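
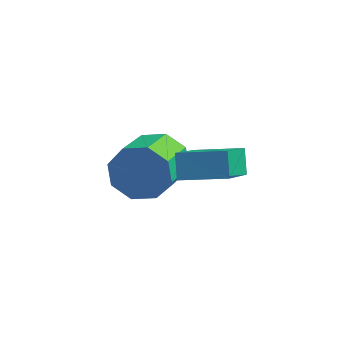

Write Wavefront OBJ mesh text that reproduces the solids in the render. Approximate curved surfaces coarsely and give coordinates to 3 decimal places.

v -1.048 3.333 -1.606
v -0.749 1.538 -0.424
v 0.344 3.75 -1.325
v 0.643 1.954 -0.143
v -0.763 2.886 -2.357
v -0.464 1.09 -1.175
v 0.629 3.302 -2.076
v 0.928 1.507 -0.894
v -2.906 4.633 -3.525
v -2.265 4.463 -4.287
v -1.972 2.738 -3.656
v -2.614 2.907 -2.895
v -1.913 4.751 -3.661
v -1.62 3.026 -3.031
v -2.143 4.97 -2.957
v -1.85 3.244 -2.326
v -2.82 4.991 -2.585
v -2.527 3.265 -1.955
v -3.548 4.802 -2.764
v -3.255 3.077 -2.133
v -3.9 4.514 -3.389
v -3.607 2.789 -2.759
v -3.67 4.296 -4.094
v -3.377 2.57 -3.463
v -2.993 4.275 -4.465
v -2.7 2.549 -3.835
f 2 4 1
f 5 2 1
f 1 4 3
f 3 5 1
f 2 8 4
f 6 2 5
f 6 8 2
f 4 8 3
f 7 5 3
f 3 8 7
f 7 6 5
f 8 6 7
f 10 9 13
f 10 13 11
f 11 13 14
f 11 14 12
f 13 9 15
f 13 15 14
f 14 15 16
f 14 16 12
f 15 9 17
f 15 17 16
f 16 17 18
f 16 18 12
f 17 9 19
f 17 19 18
f 18 19 20
f 18 20 12
f 19 9 21
f 19 21 20
f 20 21 22
f 20 22 12
f 21 9 23
f 21 23 22
f 22 23 24
f 22 24 12
f 23 9 25
f 23 25 24
f 24 25 26
f 24 26 12
f 25 9 10
f 25 10 26
f 26 10 11
f 26 11 12



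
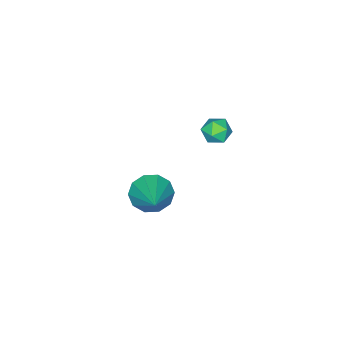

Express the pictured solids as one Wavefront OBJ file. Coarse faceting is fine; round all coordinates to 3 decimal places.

v 3.129 -4.396 -2.122
v 3.663 -4.297 -2.853
v 4.291 -3.244 -1.118
v 3.273 -3.892 -2.866
v 2.828 -3.68 -2.595
v 2.498 -3.741 -2.144
v 2.409 -4.053 -1.684
v 2.596 -4.495 -1.392
v 2.986 -4.9 -1.378
v 3.431 -5.113 -1.649
v 3.761 -5.051 -2.101
v 3.849 -4.74 -2.56
v 1.784 -1.888 3.289
v 2.25 -1.447 3.283
v 2.27 -2.413 2.537
v 2.736 -1.972 2.531
v 2.671 -2.363 3.035
v 2.37 -2.039 3.5
v 2.15 -1.821 2.32
v 1.849 -1.497 2.785
v 2.476 -1.406 2.684
v 2.798 -1.741 3.126
v 1.722 -2.119 2.694
v 2.044 -2.454 3.136
f 2 1 4
f 2 4 3
f 4 1 5
f 4 5 3
f 5 1 6
f 5 6 3
f 6 1 7
f 6 7 3
f 7 1 8
f 7 8 3
f 8 1 9
f 8 9 3
f 9 1 10
f 9 10 3
f 10 1 11
f 10 11 3
f 11 1 12
f 11 12 3
f 12 1 2
f 12 2 3
f 13 24 18
f 13 18 14
f 13 14 20
f 13 20 23
f 13 23 24
f 14 18 22
f 18 24 17
f 24 23 15
f 23 20 19
f 20 14 21
f 16 22 17
f 16 17 15
f 16 15 19
f 16 19 21
f 16 21 22
f 17 22 18
f 15 17 24
f 19 15 23
f 21 19 20
f 22 21 14



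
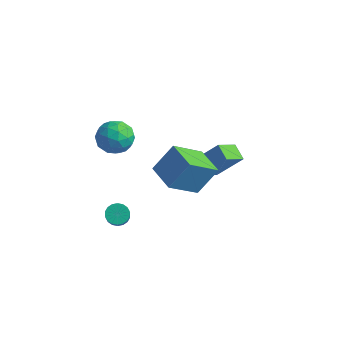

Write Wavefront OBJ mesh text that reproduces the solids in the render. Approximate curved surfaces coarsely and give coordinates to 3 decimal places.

v -0.701 -0.591 -2.473
v -0.165 -0.296 -2.572
v 0.357 -0.934 -1.645
v -0.179 -1.229 -1.547
v -0.291 -0.133 -2.389
v 0.23 -0.771 -1.462
v -0.499 -0.061 -2.222
v 0.022 -0.699 -1.296
v -0.747 -0.094 -2.105
v -0.225 -0.732 -1.179
v -0.986 -0.226 -2.062
v -0.464 -0.863 -1.135
v -1.168 -0.429 -2.099
v -0.646 -1.067 -1.172
v -1.258 -0.665 -2.211
v -0.736 -1.303 -1.284
v -1.237 -0.886 -2.375
v -0.715 -1.524 -1.448
v -1.11 -1.049 -2.558
v -0.589 -1.687 -1.631
v -0.902 -1.121 -2.724
v -0.381 -1.759 -1.798
v -0.655 -1.088 -2.841
v -0.133 -1.726 -1.915
v -0.416 -0.957 -2.885
v 0.106 -1.594 -1.958
v -0.234 -0.753 -2.848
v 0.288 -1.391 -1.921
v -0.144 -0.517 -2.736
v 0.378 -1.155 -1.809
v 2.452 -1.725 3.958
v 2.969 -0.814 5.297
v 2.984 -0.207 2.72
v 3.5 0.704 4.059
v 3.9 -2.344 3.821
v 4.416 -1.433 5.16
v 4.431 -0.826 2.583
v 4.948 0.085 3.922
v 1.828 2.765 -0.281
v 1.03 3.137 0.15
v 1.978 3.984 -1.052
v 1.181 4.356 -0.621
v 2.919 3.504 1.101
v 2.122 3.876 1.532
v 3.07 4.723 0.33
v 2.272 5.095 0.761
v -1.955 0.025 3.705
v -1.243 0.752 3.549
v -1.017 -1.072 2.871
v -0.305 -0.345 2.715
v -0.462 -0.717 3.663
v -1.042 -0.039 4.178
v -1.218 -0.281 2.242
v -1.798 0.397 2.757
v -0.787 0.563 2.645
v -0.32 0.294 3.523
v -1.94 -0.614 2.897
v -1.473 -0.883 3.775
v -1.681 0.485 3.701
v -0.579 -0.805 2.719
v -0.671 -1.023 3.277
v -0.253 -0.596 3.185
v -1.563 0.02 4.07
v -1.145 0.448 3.979
v -0.686 -0.416 4.045
v -1.115 -0.768 2.441
v -0.697 -0.34 2.35
v -2.007 0.276 3.235
v -1.589 0.703 3.143
v -1.574 0.096 2.375
v -0.995 0.801 3.077
v -0.443 0.157 2.587
v -0.98 0.194 2.308
v -1.321 0.592 2.612
v -0.72 0.643 3.593
v -0.169 -0.001 3.103
v -0.262 -0.22 3.66
v -0.602 0.178 3.963
v -0.452 0.532 3.062
v -2.091 -0.319 3.317
v -1.54 -0.963 2.827
v -1.658 -0.498 2.457
v -1.998 -0.1 2.76
v -1.817 -0.477 3.833
v -1.265 -1.121 3.343
v -0.939 -0.912 3.808
v -1.28 -0.514 4.112
v -1.808 -0.852 3.358
f 2 1 5
f 2 5 3
f 3 5 6
f 3 6 4
f 5 1 7
f 5 7 6
f 6 7 8
f 6 8 4
f 7 1 9
f 7 9 8
f 8 9 10
f 8 10 4
f 9 1 11
f 9 11 10
f 10 11 12
f 10 12 4
f 11 1 13
f 11 13 12
f 12 13 14
f 12 14 4
f 13 1 15
f 13 15 14
f 14 15 16
f 14 16 4
f 15 1 17
f 15 17 16
f 16 17 18
f 16 18 4
f 17 1 19
f 17 19 18
f 18 19 20
f 18 20 4
f 19 1 21
f 19 21 20
f 20 21 22
f 20 22 4
f 21 1 23
f 21 23 22
f 22 23 24
f 22 24 4
f 23 1 25
f 23 25 24
f 24 25 26
f 24 26 4
f 25 1 27
f 25 27 26
f 26 27 28
f 26 28 4
f 27 1 29
f 27 29 28
f 28 29 30
f 28 30 4
f 29 1 2
f 29 2 30
f 30 2 3
f 30 3 4
f 32 34 31
f 35 32 31
f 31 34 33
f 33 35 31
f 32 38 34
f 36 32 35
f 36 38 32
f 34 38 33
f 37 35 33
f 33 38 37
f 37 36 35
f 38 36 37
f 40 42 39
f 43 40 39
f 39 42 41
f 41 43 39
f 40 46 42
f 44 40 43
f 44 46 40
f 42 46 41
f 45 43 41
f 41 46 45
f 45 44 43
f 46 44 45
f 47 84 63
f 84 58 87
f 63 87 52
f 84 87 63
f 47 63 59
f 63 52 64
f 59 64 48
f 63 64 59
f 47 59 68
f 59 48 69
f 68 69 54
f 59 69 68
f 47 68 80
f 68 54 83
f 80 83 57
f 68 83 80
f 47 80 84
f 80 57 88
f 84 88 58
f 80 88 84
f 48 64 75
f 64 52 78
f 75 78 56
f 64 78 75
f 52 87 65
f 87 58 86
f 65 86 51
f 87 86 65
f 58 88 85
f 88 57 81
f 85 81 49
f 88 81 85
f 57 83 82
f 83 54 70
f 82 70 53
f 83 70 82
f 54 69 74
f 69 48 71
f 74 71 55
f 69 71 74
f 50 76 62
f 76 56 77
f 62 77 51
f 76 77 62
f 50 62 60
f 62 51 61
f 60 61 49
f 62 61 60
f 50 60 67
f 60 49 66
f 67 66 53
f 60 66 67
f 50 67 72
f 67 53 73
f 72 73 55
f 67 73 72
f 50 72 76
f 72 55 79
f 76 79 56
f 72 79 76
f 51 77 65
f 77 56 78
f 65 78 52
f 77 78 65
f 49 61 85
f 61 51 86
f 85 86 58
f 61 86 85
f 53 66 82
f 66 49 81
f 82 81 57
f 66 81 82
f 55 73 74
f 73 53 70
f 74 70 54
f 73 70 74
f 56 79 75
f 79 55 71
f 75 71 48
f 79 71 75



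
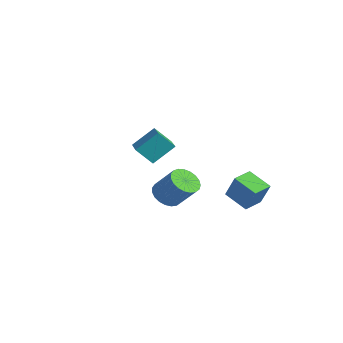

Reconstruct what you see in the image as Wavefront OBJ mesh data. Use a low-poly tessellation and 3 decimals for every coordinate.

v -0.17 2.208 -1.603
v 0.649 2.288 -0.149
v -0.55 3.358 -1.452
v 0.268 3.438 0.002
v 1.092 2.722 -2.342
v 1.91 2.802 -0.888
v 0.711 3.872 -2.191
v 1.53 3.952 -0.737
v 1.167 -4.015 3.656
v 1.418 -2.897 4.684
v 1.637 -3.297 2.761
v 1.888 -2.179 3.789
v 2.752 -4.661 3.971
v 3.003 -3.543 4.999
v 3.222 -3.943 3.076
v 3.473 -2.825 4.104
v -4.558 1.082 -3.031
v -3.808 0.954 -3.633
v -2.612 1.47 -2.25
v -3.362 1.598 -1.649
v -3.902 1.341 -3.696
v -2.705 1.857 -2.314
v -4.109 1.684 -3.645
v -2.912 2.2 -2.263
v -4.393 1.922 -3.488
v -3.197 2.438 -2.105
v -4.707 2.015 -3.251
v -3.51 2.531 -1.869
v -4.994 1.947 -2.977
v -3.797 2.463 -1.594
v -5.207 1.729 -2.712
v -4.01 2.245 -1.329
v -5.307 1.399 -2.502
v -4.11 1.915 -1.119
v -5.277 1.015 -2.384
v -4.081 1.531 -1.001
v -5.124 0.642 -2.377
v -3.927 1.158 -0.995
v -4.873 0.345 -2.484
v -3.676 0.861 -1.102
v -4.567 0.176 -2.686
v -3.37 0.692 -1.303
v -4.26 0.163 -2.947
v -3.063 0.679 -1.564
v -4.004 0.309 -3.222
v -2.807 0.825 -1.84
v -3.845 0.589 -3.465
v -2.648 1.105 -2.083
f 2 4 1
f 5 2 1
f 1 4 3
f 3 5 1
f 2 8 4
f 6 2 5
f 6 8 2
f 4 8 3
f 7 5 3
f 3 8 7
f 7 6 5
f 8 6 7
f 10 12 9
f 13 10 9
f 9 12 11
f 11 13 9
f 10 16 12
f 14 10 13
f 14 16 10
f 12 16 11
f 15 13 11
f 11 16 15
f 15 14 13
f 16 14 15
f 18 17 21
f 18 21 19
f 19 21 22
f 19 22 20
f 21 17 23
f 21 23 22
f 22 23 24
f 22 24 20
f 23 17 25
f 23 25 24
f 24 25 26
f 24 26 20
f 25 17 27
f 25 27 26
f 26 27 28
f 26 28 20
f 27 17 29
f 27 29 28
f 28 29 30
f 28 30 20
f 29 17 31
f 29 31 30
f 30 31 32
f 30 32 20
f 31 17 33
f 31 33 32
f 32 33 34
f 32 34 20
f 33 17 35
f 33 35 34
f 34 35 36
f 34 36 20
f 35 17 37
f 35 37 36
f 36 37 38
f 36 38 20
f 37 17 39
f 37 39 38
f 38 39 40
f 38 40 20
f 39 17 41
f 39 41 40
f 40 41 42
f 40 42 20
f 41 17 43
f 41 43 42
f 42 43 44
f 42 44 20
f 43 17 45
f 43 45 44
f 44 45 46
f 44 46 20
f 45 17 47
f 45 47 46
f 46 47 48
f 46 48 20
f 47 17 18
f 47 18 48
f 48 18 19
f 48 19 20



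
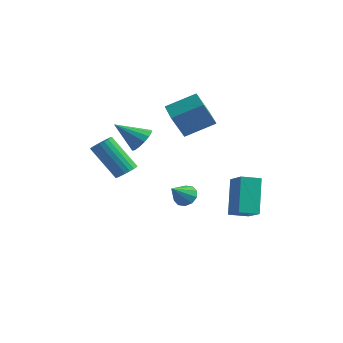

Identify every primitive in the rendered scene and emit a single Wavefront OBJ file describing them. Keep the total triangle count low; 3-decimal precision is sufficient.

v -1.264 -0.468 -0.291
v -0.832 -0.789 0.016
v -2.164 -0.993 1.678
v -2.596 -0.672 1.371
v -0.779 -0.547 0.087
v -2.111 -0.751 1.75
v -0.811 -0.292 0.093
v -2.143 -0.495 1.756
v -0.921 -0.066 0.033
v -2.253 -0.27 1.695
v -1.09 0.089 -0.084
v -2.422 -0.114 1.579
v -1.289 0.149 -0.236
v -2.621 -0.055 1.427
v -1.484 0.101 -0.398
v -2.816 -0.102 1.265
v -1.641 -0.044 -0.541
v -2.973 -0.248 1.121
v -1.733 -0.264 -0.642
v -3.065 -0.467 1.021
v -1.743 -0.518 -0.681
v -3.075 -0.722 0.981
v -1.671 -0.764 -0.654
v -3.003 -0.968 1.009
v -1.528 -0.959 -0.563
v -2.86 -1.162 1.1
v -1.34 -1.069 -0.426
v -2.672 -1.272 1.237
v -1.139 -1.075 -0.265
v -2.47 -1.278 1.398
v -0.959 -0.976 -0.109
v -2.291 -1.18 1.554
v -1.362 3.872 1.213
v -1.782 3.372 2.519
v -0.26 4.96 1.983
v -0.68 4.461 3.289
v -0.16 2.699 1.151
v -0.58 2.2 2.457
v 0.942 3.788 1.921
v 0.522 3.288 3.227
v 3.143 -1.975 0.039
v 3.676 -2.214 -0.168
v 3.037 -2.925 0.861
v 3.757 -1.974 0.119
v 3.604 -1.735 0.376
v 3.275 -1.587 0.505
v 2.895 -1.588 0.456
v 2.609 -1.736 0.247
v 2.528 -1.976 -0.04
v 2.681 -2.215 -0.297
v 3.01 -2.363 -0.426
v 3.39 -2.362 -0.377
v -2.149 1.986 0.641
v -1.579 1.784 1.134
v -3.291 1.294 1.679
v -1.695 2.152 1.253
v -1.932 2.476 1.208
v -2.227 2.668 1.011
v -2.502 2.678 0.715
v -2.682 2.501 0.399
v -2.719 2.187 0.149
v -2.604 1.819 0.03
v -2.367 1.495 0.075
v -2.071 1.303 0.272
v -1.797 1.294 0.568
v -1.617 1.47 0.884
v 3.696 1.6 -2.391
v 3.096 2.679 -0.631
v 2.686 2.234 -3.124
v 2.085 3.313 -1.364
v 4.355 2.367 -2.636
v 3.754 3.446 -0.876
v 3.344 3.001 -3.369
v 2.744 4.08 -1.609
f 2 1 5
f 2 5 3
f 3 5 6
f 3 6 4
f 5 1 7
f 5 7 6
f 6 7 8
f 6 8 4
f 7 1 9
f 7 9 8
f 8 9 10
f 8 10 4
f 9 1 11
f 9 11 10
f 10 11 12
f 10 12 4
f 11 1 13
f 11 13 12
f 12 13 14
f 12 14 4
f 13 1 15
f 13 15 14
f 14 15 16
f 14 16 4
f 15 1 17
f 15 17 16
f 16 17 18
f 16 18 4
f 17 1 19
f 17 19 18
f 18 19 20
f 18 20 4
f 19 1 21
f 19 21 20
f 20 21 22
f 20 22 4
f 21 1 23
f 21 23 22
f 22 23 24
f 22 24 4
f 23 1 25
f 23 25 24
f 24 25 26
f 24 26 4
f 25 1 27
f 25 27 26
f 26 27 28
f 26 28 4
f 27 1 29
f 27 29 28
f 28 29 30
f 28 30 4
f 29 1 31
f 29 31 30
f 30 31 32
f 30 32 4
f 31 1 2
f 31 2 32
f 32 2 3
f 32 3 4
f 34 36 33
f 37 34 33
f 33 36 35
f 35 37 33
f 34 40 36
f 38 34 37
f 38 40 34
f 36 40 35
f 39 37 35
f 35 40 39
f 39 38 37
f 40 38 39
f 42 41 44
f 42 44 43
f 44 41 45
f 44 45 43
f 45 41 46
f 45 46 43
f 46 41 47
f 46 47 43
f 47 41 48
f 47 48 43
f 48 41 49
f 48 49 43
f 49 41 50
f 49 50 43
f 50 41 51
f 50 51 43
f 51 41 52
f 51 52 43
f 52 41 42
f 52 42 43
f 54 53 56
f 54 56 55
f 56 53 57
f 56 57 55
f 57 53 58
f 57 58 55
f 58 53 59
f 58 59 55
f 59 53 60
f 59 60 55
f 60 53 61
f 60 61 55
f 61 53 62
f 61 62 55
f 62 53 63
f 62 63 55
f 63 53 64
f 63 64 55
f 64 53 65
f 64 65 55
f 65 53 66
f 65 66 55
f 66 53 54
f 66 54 55
f 68 70 67
f 71 68 67
f 67 70 69
f 69 71 67
f 68 74 70
f 72 68 71
f 72 74 68
f 70 74 69
f 73 71 69
f 69 74 73
f 73 72 71
f 74 72 73



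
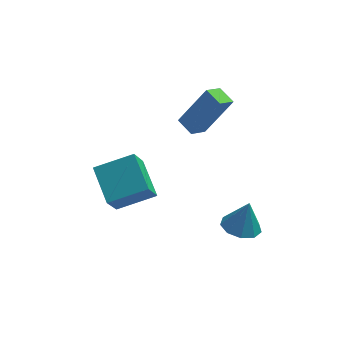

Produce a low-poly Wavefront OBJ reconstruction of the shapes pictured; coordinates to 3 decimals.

v 1.727 1.555 -1.072
v 1.163 0.966 -0.646
v 1.218 2.226 -0.817
v 0.654 1.637 -0.392
v 2.846 1.743 0.672
v 2.282 1.154 1.097
v 2.337 2.414 0.926
v 1.773 1.825 1.352
v -1.847 0.018 -4.662
v -2.193 -0.842 -3.321
v -2.407 1.52 -3.843
v -2.753 0.661 -2.502
v -0.207 0.299 -4.058
v -0.553 -0.56 -2.717
v -0.767 1.802 -3.239
v -1.113 0.942 -1.898
v 3.041 -1.958 -3.791
v 3.837 -2.176 -3.95
v 3.359 -1.782 -2.449
v 3.773 -1.608 -4.01
v 3.367 -1.204 -3.966
v 2.809 -1.152 -3.841
v 2.359 -1.477 -3.692
v 2.229 -2.027 -3.59
v 2.479 -2.545 -3.581
v 2.992 -2.787 -3.671
v 3.528 -2.642 -3.817
f 2 4 1
f 5 2 1
f 1 4 3
f 3 5 1
f 2 8 4
f 6 2 5
f 6 8 2
f 4 8 3
f 7 5 3
f 3 8 7
f 7 6 5
f 8 6 7
f 10 12 9
f 13 10 9
f 9 12 11
f 11 13 9
f 10 16 12
f 14 10 13
f 14 16 10
f 12 16 11
f 15 13 11
f 11 16 15
f 15 14 13
f 16 14 15
f 18 17 20
f 18 20 19
f 20 17 21
f 20 21 19
f 21 17 22
f 21 22 19
f 22 17 23
f 22 23 19
f 23 17 24
f 23 24 19
f 24 17 25
f 24 25 19
f 25 17 26
f 25 26 19
f 26 17 27
f 26 27 19
f 27 17 18
f 27 18 19



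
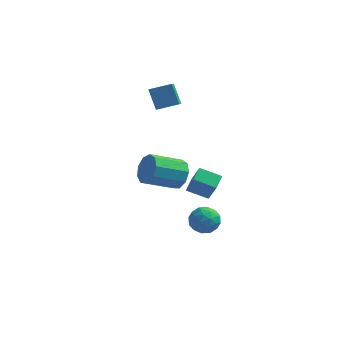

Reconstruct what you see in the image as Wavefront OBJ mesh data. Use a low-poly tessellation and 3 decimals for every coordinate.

v -3.248 3.354 4.641
v -1.991 3.843 5.054
v -3.496 4.594 3.93
v -2.239 5.082 4.343
v -2.601 2.758 3.377
v -1.344 3.246 3.79
v -2.849 3.997 2.666
v -1.592 4.486 3.079
v 0.851 1.969 -3.188
v -0.49 1.835 -2.652
v 0.909 2.942 -2.799
v -0.431 2.808 -2.262
v 1.511 1.332 -1.698
v 0.171 1.198 -1.161
v 1.57 2.305 -1.308
v 0.229 2.171 -0.772
v 0.322 -2.226 1.451
v 1.023 -2.674 2.058
v -0.501 -3.842 2.956
v -1.202 -3.394 2.349
v 0.766 -2.098 2.371
v -0.758 -3.266 3.269
v 0.302 -1.582 2.254
v -1.223 -2.75 3.152
v -0.153 -1.367 1.761
v -1.678 -2.535 2.659
v -0.386 -1.554 1.123
v -1.91 -2.722 2.021
v -0.287 -2.055 0.638
v -1.812 -3.223 1.536
v 0.097 -2.637 0.534
v -1.428 -3.805 1.432
v 0.586 -3.026 0.858
v -0.938 -4.194 1.756
v 0.952 -3.041 1.46
v -0.572 -4.209 2.358
v 1.199 0.907 -3.591
v 1.996 0.405 -3.953
v 0.404 -0.505 -3.387
v 1.201 -1.007 -3.749
v 1.258 -0.549 -2.852
v 1.75 0.324 -2.978
v 0.65 -0.424 -4.362
v 1.142 0.449 -4.488
v 1.658 -0.417 -4.43
v 2.033 -0.494 -3.496
v 0.367 0.394 -3.844
v 0.742 0.317 -2.91
v 1.667 0.78 -3.79
v 0.733 -0.88 -3.55
v 0.766 -0.611 -3.023
v 1.235 -0.905 -3.236
v 1.522 0.732 -3.216
v 1.991 0.438 -3.429
v 1.557 -0.123 -2.782
v 0.409 -0.538 -3.911
v 0.878 -0.832 -4.124
v 1.165 0.805 -4.104
v 1.634 0.511 -4.317
v 0.843 0.023 -4.558
v 1.937 0.002 -4.283
v 1.47 -0.828 -4.163
v 1.146 -0.486 -4.524
v 1.435 0.027 -4.598
v 2.158 -0.043 -3.734
v 1.691 -0.873 -3.614
v 1.724 -0.604 -3.087
v 2.013 -0.091 -3.161
v 1.959 -0.527 -4.014
v 0.709 0.773 -3.726
v 0.242 -0.057 -3.606
v 0.387 -0.009 -4.179
v 0.676 0.504 -4.253
v 0.93 0.728 -3.177
v 0.463 -0.102 -3.057
v 0.965 -0.127 -2.742
v 1.254 0.386 -2.816
v 0.441 0.427 -3.326
f 2 4 1
f 5 2 1
f 1 4 3
f 3 5 1
f 2 8 4
f 6 2 5
f 6 8 2
f 4 8 3
f 7 5 3
f 3 8 7
f 7 6 5
f 8 6 7
f 10 12 9
f 13 10 9
f 9 12 11
f 11 13 9
f 10 16 12
f 14 10 13
f 14 16 10
f 12 16 11
f 15 13 11
f 11 16 15
f 15 14 13
f 16 14 15
f 18 17 21
f 18 21 19
f 19 21 22
f 19 22 20
f 21 17 23
f 21 23 22
f 22 23 24
f 22 24 20
f 23 17 25
f 23 25 24
f 24 25 26
f 24 26 20
f 25 17 27
f 25 27 26
f 26 27 28
f 26 28 20
f 27 17 29
f 27 29 28
f 28 29 30
f 28 30 20
f 29 17 31
f 29 31 30
f 30 31 32
f 30 32 20
f 31 17 33
f 31 33 32
f 32 33 34
f 32 34 20
f 33 17 35
f 33 35 34
f 34 35 36
f 34 36 20
f 35 17 18
f 35 18 36
f 36 18 19
f 36 19 20
f 37 74 53
f 74 48 77
f 53 77 42
f 74 77 53
f 37 53 49
f 53 42 54
f 49 54 38
f 53 54 49
f 37 49 58
f 49 38 59
f 58 59 44
f 49 59 58
f 37 58 70
f 58 44 73
f 70 73 47
f 58 73 70
f 37 70 74
f 70 47 78
f 74 78 48
f 70 78 74
f 38 54 65
f 54 42 68
f 65 68 46
f 54 68 65
f 42 77 55
f 77 48 76
f 55 76 41
f 77 76 55
f 48 78 75
f 78 47 71
f 75 71 39
f 78 71 75
f 47 73 72
f 73 44 60
f 72 60 43
f 73 60 72
f 44 59 64
f 59 38 61
f 64 61 45
f 59 61 64
f 40 66 52
f 66 46 67
f 52 67 41
f 66 67 52
f 40 52 50
f 52 41 51
f 50 51 39
f 52 51 50
f 40 50 57
f 50 39 56
f 57 56 43
f 50 56 57
f 40 57 62
f 57 43 63
f 62 63 45
f 57 63 62
f 40 62 66
f 62 45 69
f 66 69 46
f 62 69 66
f 41 67 55
f 67 46 68
f 55 68 42
f 67 68 55
f 39 51 75
f 51 41 76
f 75 76 48
f 51 76 75
f 43 56 72
f 56 39 71
f 72 71 47
f 56 71 72
f 45 63 64
f 63 43 60
f 64 60 44
f 63 60 64
f 46 69 65
f 69 45 61
f 65 61 38
f 69 61 65



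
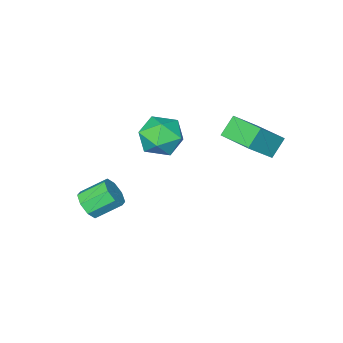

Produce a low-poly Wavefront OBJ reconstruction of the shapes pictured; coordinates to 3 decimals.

v -4.181 1.941 0.827
v -5.031 1.82 1.708
v -4.265 3.761 0.996
v -5.114 3.641 1.876
v -2.746 1.879 2.204
v -3.595 1.759 3.084
v -2.829 3.7 2.372
v -3.679 3.579 3.253
v -2.844 -0.948 0.094
v -2.173 -0.277 0.926
v -1.507 -2.483 0.254
v -0.836 -1.812 1.086
v -1.976 -2.253 1.403
v -2.801 -1.304 1.304
v -0.879 -1.456 -0.124
v -1.704 -0.507 -0.223
v -0.958 -0.591 0.791
v -1.636 -1.084 1.735
v -2.044 -1.676 -0.555
v -2.722 -2.169 0.389
v 2.082 -2.011 -2.879
v 2.679 -1.762 -2.327
v 1.595 -1.061 -1.47
v 0.998 -1.309 -2.021
v 2.583 -1.328 -2.803
v 1.499 -0.627 -1.945
v 2.194 -1.295 -3.323
v 1.11 -0.593 -2.466
v 1.739 -1.68 -3.583
v 0.655 -0.979 -2.725
v 1.485 -2.259 -3.43
v 0.401 -1.558 -2.573
v 1.581 -2.693 -2.955
v 0.497 -1.992 -2.097
v 1.97 -2.727 -2.434
v 0.886 -2.025 -1.577
v 2.425 -2.341 -2.175
v 1.341 -1.64 -1.317
f 2 4 1
f 5 2 1
f 1 4 3
f 3 5 1
f 2 8 4
f 6 2 5
f 6 8 2
f 4 8 3
f 7 5 3
f 3 8 7
f 7 6 5
f 8 6 7
f 9 20 14
f 9 14 10
f 9 10 16
f 9 16 19
f 9 19 20
f 10 14 18
f 14 20 13
f 20 19 11
f 19 16 15
f 16 10 17
f 12 18 13
f 12 13 11
f 12 11 15
f 12 15 17
f 12 17 18
f 13 18 14
f 11 13 20
f 15 11 19
f 17 15 16
f 18 17 10
f 22 21 25
f 22 25 23
f 23 25 26
f 23 26 24
f 25 21 27
f 25 27 26
f 26 27 28
f 26 28 24
f 27 21 29
f 27 29 28
f 28 29 30
f 28 30 24
f 29 21 31
f 29 31 30
f 30 31 32
f 30 32 24
f 31 21 33
f 31 33 32
f 32 33 34
f 32 34 24
f 33 21 35
f 33 35 34
f 34 35 36
f 34 36 24
f 35 21 37
f 35 37 36
f 36 37 38
f 36 38 24
f 37 21 22
f 37 22 38
f 38 22 23
f 38 23 24



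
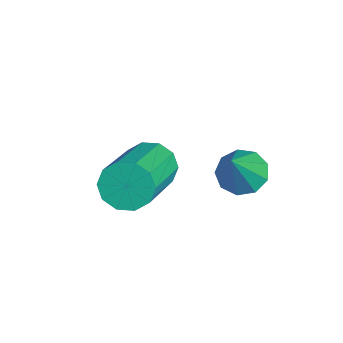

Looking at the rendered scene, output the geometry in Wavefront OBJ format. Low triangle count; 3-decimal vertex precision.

v -2.051 2.365 -3.035
v -1.64 2.138 -3.359
v -1.389 1.915 -1.885
v -1.55 2.506 -3.267
v -1.694 2.808 -3.066
v -2.005 2.902 -2.851
v -2.337 2.745 -2.721
v -2.535 2.41 -2.738
v -2.507 2.053 -2.894
v -2.265 1.843 -3.115
v -1.923 1.876 -3.299
v -3.778 0.853 -4.088
v -3.58 0.598 -4.617
v -2.064 -0.289 -3.621
v -2.262 -0.033 -3.092
v -3.408 0.937 -4.578
v -1.891 0.051 -3.581
v -3.376 1.245 -4.352
v -1.86 0.358 -3.355
v -3.499 1.403 -4.025
v -1.982 0.516 -3.028
v -3.728 1.351 -3.722
v -2.211 0.464 -2.726
v -3.976 1.109 -3.559
v -2.46 0.222 -2.563
v -4.149 0.769 -3.599
v -2.632 -0.117 -2.602
v -4.18 0.462 -3.825
v -2.664 -0.425 -2.828
v -4.058 0.304 -4.152
v -2.541 -0.583 -3.155
v -3.829 0.356 -4.454
v -2.312 -0.531 -3.458
f 2 1 4
f 2 4 3
f 4 1 5
f 4 5 3
f 5 1 6
f 5 6 3
f 6 1 7
f 6 7 3
f 7 1 8
f 7 8 3
f 8 1 9
f 8 9 3
f 9 1 10
f 9 10 3
f 10 1 11
f 10 11 3
f 11 1 2
f 11 2 3
f 13 12 16
f 13 16 14
f 14 16 17
f 14 17 15
f 16 12 18
f 16 18 17
f 17 18 19
f 17 19 15
f 18 12 20
f 18 20 19
f 19 20 21
f 19 21 15
f 20 12 22
f 20 22 21
f 21 22 23
f 21 23 15
f 22 12 24
f 22 24 23
f 23 24 25
f 23 25 15
f 24 12 26
f 24 26 25
f 25 26 27
f 25 27 15
f 26 12 28
f 26 28 27
f 27 28 29
f 27 29 15
f 28 12 30
f 28 30 29
f 29 30 31
f 29 31 15
f 30 12 32
f 30 32 31
f 31 32 33
f 31 33 15
f 32 12 13
f 32 13 33
f 33 13 14
f 33 14 15



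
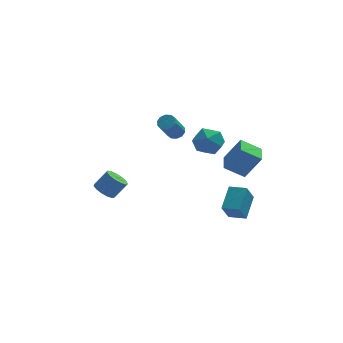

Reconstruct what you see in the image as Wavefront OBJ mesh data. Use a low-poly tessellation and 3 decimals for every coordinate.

v 2.502 -4.015 -2.647
v 2.008 -4.491 -1.519
v 3.153 -2.731 -1.82
v 2.658 -3.207 -0.692
v 3.402 -4.573 -2.488
v 2.907 -5.049 -1.36
v 4.052 -3.289 -1.661
v 3.558 -3.765 -0.533
v 3.612 -2.857 -0.231
v 2.455 -2.634 0.507
v 3.847 -1.579 -0.25
v 2.69 -1.355 0.488
v 4.53 -3.005 1.252
v 3.373 -2.781 1.99
v 4.765 -1.726 1.233
v 3.608 -1.503 1.971
v 0.576 2.587 0.372
v 0.912 2.907 0.72
v 0.241 2.092 2.116
v -0.096 1.773 1.768
v 0.603 3.082 0.674
v -0.068 2.267 2.07
v 0.283 3.068 0.512
v -0.388 2.253 1.908
v 0.075 2.871 0.297
v -0.596 2.056 1.693
v 0.058 2.565 0.111
v -0.613 1.751 1.506
v 0.239 2.268 0.024
v -0.432 1.453 1.42
v 0.548 2.093 0.07
v -0.123 1.278 1.466
v 0.868 2.107 0.232
v 0.197 1.292 1.628
v 1.076 2.304 0.447
v 0.405 1.489 1.843
v 1.093 2.609 0.634
v 0.422 1.795 2.029
v -4.141 -1.431 -1.548
v -3.778 -0.92 -1.94
v -2.996 -0.757 -1.005
v -3.359 -1.269 -0.612
v -4.074 -0.717 -1.728
v -3.292 -0.554 -0.793
v -4.391 -0.741 -1.458
v -3.609 -0.578 -0.523
v -4.629 -0.984 -1.217
v -3.847 -0.821 -0.282
v -4.712 -1.369 -1.081
v -3.93 -1.207 -0.146
v -4.613 -1.774 -1.093
v -3.831 -1.612 -0.158
v -4.365 -2.07 -1.249
v -3.583 -1.908 -0.314
v -4.045 -2.164 -1.5
v -3.263 -2.001 -0.565
v -3.756 -2.024 -1.766
v -2.974 -1.862 -0.831
v -3.589 -1.697 -1.963
v -2.807 -1.534 -1.028
v -3.597 -1.285 -2.028
v -2.815 -1.122 -1.092
v 1.999 1.792 1
v 2.726 2.333 0.408
v 1.894 0.567 -0.248
v 2.621 1.108 -0.84
v 2.925 0.624 0.079
v 2.99 1.381 0.851
v 1.63 1.519 -0.691
v 1.695 2.276 0.081
v 2.498 2.165 -0.637
v 3.298 1.611 -0.161
v 1.322 1.289 0.321
v 2.122 0.735 0.797
f 2 4 1
f 5 2 1
f 1 4 3
f 3 5 1
f 2 8 4
f 6 2 5
f 6 8 2
f 4 8 3
f 7 5 3
f 3 8 7
f 7 6 5
f 8 6 7
f 10 12 9
f 13 10 9
f 9 12 11
f 11 13 9
f 10 16 12
f 14 10 13
f 14 16 10
f 12 16 11
f 15 13 11
f 11 16 15
f 15 14 13
f 16 14 15
f 18 17 21
f 18 21 19
f 19 21 22
f 19 22 20
f 21 17 23
f 21 23 22
f 22 23 24
f 22 24 20
f 23 17 25
f 23 25 24
f 24 25 26
f 24 26 20
f 25 17 27
f 25 27 26
f 26 27 28
f 26 28 20
f 27 17 29
f 27 29 28
f 28 29 30
f 28 30 20
f 29 17 31
f 29 31 30
f 30 31 32
f 30 32 20
f 31 17 33
f 31 33 32
f 32 33 34
f 32 34 20
f 33 17 35
f 33 35 34
f 34 35 36
f 34 36 20
f 35 17 37
f 35 37 36
f 36 37 38
f 36 38 20
f 37 17 18
f 37 18 38
f 38 18 19
f 38 19 20
f 40 39 43
f 40 43 41
f 41 43 44
f 41 44 42
f 43 39 45
f 43 45 44
f 44 45 46
f 44 46 42
f 45 39 47
f 45 47 46
f 46 47 48
f 46 48 42
f 47 39 49
f 47 49 48
f 48 49 50
f 48 50 42
f 49 39 51
f 49 51 50
f 50 51 52
f 50 52 42
f 51 39 53
f 51 53 52
f 52 53 54
f 52 54 42
f 53 39 55
f 53 55 54
f 54 55 56
f 54 56 42
f 55 39 57
f 55 57 56
f 56 57 58
f 56 58 42
f 57 39 59
f 57 59 58
f 58 59 60
f 58 60 42
f 59 39 61
f 59 61 60
f 60 61 62
f 60 62 42
f 61 39 40
f 61 40 62
f 62 40 41
f 62 41 42
f 63 74 68
f 63 68 64
f 63 64 70
f 63 70 73
f 63 73 74
f 64 68 72
f 68 74 67
f 74 73 65
f 73 70 69
f 70 64 71
f 66 72 67
f 66 67 65
f 66 65 69
f 66 69 71
f 66 71 72
f 67 72 68
f 65 67 74
f 69 65 73
f 71 69 70
f 72 71 64



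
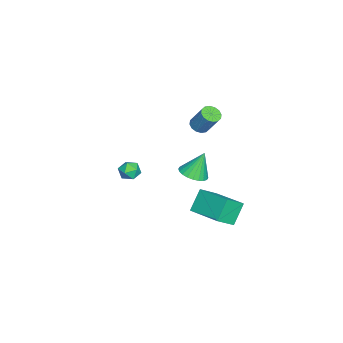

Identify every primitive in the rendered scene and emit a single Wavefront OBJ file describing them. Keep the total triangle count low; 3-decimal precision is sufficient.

v -0.415 1.301 3.248
v 0.092 1.519 2.966
v 0.502 2.278 4.29
v -0.005 2.059 4.572
v -0.135 1.739 2.91
v 0.275 2.498 4.235
v -0.437 1.841 2.945
v -0.028 2.6 4.269
v -0.733 1.799 3.061
v -0.324 2.557 4.385
v -0.944 1.623 3.227
v -0.535 2.381 4.551
v -1.013 1.361 3.399
v -0.604 2.119 4.723
v -0.922 1.082 3.53
v -0.512 1.841 4.854
v -0.695 0.862 3.585
v -0.285 1.621 4.91
v -0.392 0.76 3.551
v 0.017 1.519 4.875
v -0.096 0.803 3.435
v 0.313 1.561 4.759
v 0.115 0.979 3.269
v 0.524 1.737 4.593
v 0.184 1.241 3.097
v 0.593 1.999 4.421
v 2.491 2.962 -0.16
v 3.301 2.219 0.658
v 3.72 4.742 0.241
v 4.529 4 1.059
v 3.371 2.62 -1.339
v 4.18 1.878 -0.521
v 4.599 4.401 -0.938
v 5.409 3.658 -0.12
v -3.75 -3.246 -3.172
v -3.476 -2.938 -3.806
v -3.144 -4.282 -3.414
v -2.87 -3.974 -4.048
v -2.639 -3.72 -3.374
v -3.014 -3.079 -3.224
v -3.606 -4.141 -3.996
v -3.981 -3.5 -3.846
v -3.387 -3.49 -4.316
v -2.789 -3.23 -3.931
v -3.831 -3.99 -3.289
v -3.233 -3.73 -2.904
v -0.394 0.96 -0.921
v 0.375 1.447 -0.913
v -0.766 1.52 0.661
v 0.146 1.681 -1.05
v -0.166 1.805 -1.167
v -0.511 1.801 -1.247
v -0.84 1.669 -1.277
v -1.1 1.428 -1.253
v -1.252 1.116 -1.179
v -1.274 0.781 -1.065
v -1.162 0.472 -0.93
v -0.933 0.238 -0.793
v -0.622 0.114 -0.675
v -0.276 0.118 -0.596
v 0.052 0.251 -0.565
v 0.312 0.491 -0.589
v 0.465 0.803 -0.664
v 0.487 1.138 -0.778
f 2 1 5
f 2 5 3
f 3 5 6
f 3 6 4
f 5 1 7
f 5 7 6
f 6 7 8
f 6 8 4
f 7 1 9
f 7 9 8
f 8 9 10
f 8 10 4
f 9 1 11
f 9 11 10
f 10 11 12
f 10 12 4
f 11 1 13
f 11 13 12
f 12 13 14
f 12 14 4
f 13 1 15
f 13 15 14
f 14 15 16
f 14 16 4
f 15 1 17
f 15 17 16
f 16 17 18
f 16 18 4
f 17 1 19
f 17 19 18
f 18 19 20
f 18 20 4
f 19 1 21
f 19 21 20
f 20 21 22
f 20 22 4
f 21 1 23
f 21 23 22
f 22 23 24
f 22 24 4
f 23 1 25
f 23 25 24
f 24 25 26
f 24 26 4
f 25 1 2
f 25 2 26
f 26 2 3
f 26 3 4
f 28 30 27
f 31 28 27
f 27 30 29
f 29 31 27
f 28 34 30
f 32 28 31
f 32 34 28
f 30 34 29
f 33 31 29
f 29 34 33
f 33 32 31
f 34 32 33
f 35 46 40
f 35 40 36
f 35 36 42
f 35 42 45
f 35 45 46
f 36 40 44
f 40 46 39
f 46 45 37
f 45 42 41
f 42 36 43
f 38 44 39
f 38 39 37
f 38 37 41
f 38 41 43
f 38 43 44
f 39 44 40
f 37 39 46
f 41 37 45
f 43 41 42
f 44 43 36
f 48 47 50
f 48 50 49
f 50 47 51
f 50 51 49
f 51 47 52
f 51 52 49
f 52 47 53
f 52 53 49
f 53 47 54
f 53 54 49
f 54 47 55
f 54 55 49
f 55 47 56
f 55 56 49
f 56 47 57
f 56 57 49
f 57 47 58
f 57 58 49
f 58 47 59
f 58 59 49
f 59 47 60
f 59 60 49
f 60 47 61
f 60 61 49
f 61 47 62
f 61 62 49
f 62 47 63
f 62 63 49
f 63 47 64
f 63 64 49
f 64 47 48
f 64 48 49



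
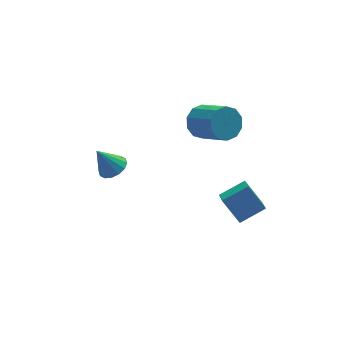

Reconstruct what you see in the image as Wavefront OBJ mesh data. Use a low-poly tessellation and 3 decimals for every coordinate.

v -3.637 -2.377 -0.073
v -3.103 -2.236 0.208
v -4.223 -2.283 0.993
v -3.225 -1.954 0.116
v -3.458 -1.785 -0.027
v -3.739 -1.775 -0.182
v -3.993 -1.926 -0.308
v -4.151 -2.198 -0.371
v -4.172 -2.518 -0.354
v -4.05 -2.8 -0.262
v -3.817 -2.969 -0.119
v -3.536 -2.979 0.036
v -3.282 -2.828 0.161
v -3.124 -2.556 0.224
v 1.093 -3.493 -3.772
v 0.54 -2.908 -2.777
v 1.198 -2.716 -4.171
v 0.645 -2.131 -3.175
v 2.175 -3.369 -3.245
v 1.622 -2.784 -2.249
v 2.28 -2.592 -3.643
v 1.727 -2.007 -2.648
v 0.452 -0.31 -0.089
v 0.785 -0.571 -0.757
v 1.421 -1.751 0.022
v 1.088 -1.49 0.689
v 1.097 -0.262 -0.543
v 1.733 -1.442 0.235
v 1.162 0.029 -0.156
v 1.799 -1.151 0.622
v 0.957 0.19 0.256
v 1.593 -0.99 1.034
v 0.558 0.16 0.537
v 1.194 -1.02 1.315
v 0.119 -0.049 0.578
v 0.755 -1.229 1.357
v -0.193 -0.358 0.365
v 0.443 -1.538 1.143
v -0.259 -0.649 -0.022
v 0.378 -1.829 0.756
v -0.053 -0.81 -0.434
v 0.583 -1.99 0.344
v 0.346 -0.78 -0.715
v 0.982 -1.96 0.063
f 2 1 4
f 2 4 3
f 4 1 5
f 4 5 3
f 5 1 6
f 5 6 3
f 6 1 7
f 6 7 3
f 7 1 8
f 7 8 3
f 8 1 9
f 8 9 3
f 9 1 10
f 9 10 3
f 10 1 11
f 10 11 3
f 11 1 12
f 11 12 3
f 12 1 13
f 12 13 3
f 13 1 14
f 13 14 3
f 14 1 2
f 14 2 3
f 16 18 15
f 19 16 15
f 15 18 17
f 17 19 15
f 16 22 18
f 20 16 19
f 20 22 16
f 18 22 17
f 21 19 17
f 17 22 21
f 21 20 19
f 22 20 21
f 24 23 27
f 24 27 25
f 25 27 28
f 25 28 26
f 27 23 29
f 27 29 28
f 28 29 30
f 28 30 26
f 29 23 31
f 29 31 30
f 30 31 32
f 30 32 26
f 31 23 33
f 31 33 32
f 32 33 34
f 32 34 26
f 33 23 35
f 33 35 34
f 34 35 36
f 34 36 26
f 35 23 37
f 35 37 36
f 36 37 38
f 36 38 26
f 37 23 39
f 37 39 38
f 38 39 40
f 38 40 26
f 39 23 41
f 39 41 40
f 40 41 42
f 40 42 26
f 41 23 43
f 41 43 42
f 42 43 44
f 42 44 26
f 43 23 24
f 43 24 44
f 44 24 25
f 44 25 26



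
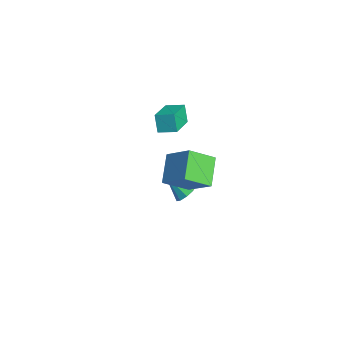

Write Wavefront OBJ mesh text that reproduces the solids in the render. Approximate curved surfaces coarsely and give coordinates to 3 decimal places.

v -3.48 3.642 1.664
v -3.935 3.612 2.807
v -2.921 4.593 1.912
v -3.376 4.562 3.055
v -1.844 2.518 2.285
v -2.299 2.487 3.428
v -1.285 3.468 2.533
v -1.74 3.438 3.676
v 3.927 1.055 2.919
v 2.546 1.724 4.005
v 3.86 2.539 1.92
v 2.479 3.208 3.006
v 5.241 1.892 4.074
v 3.86 2.561 5.16
v 5.174 3.376 3.075
v 3.793 4.045 4.161
v -0.441 3.753 -2.237
v 0.108 3.245 -2.293
v -1.219 2.787 -1.103
v 0.22 3.586 -1.926
v 0.023 4.004 -1.705
v -0.392 4.305 -1.733
v -0.829 4.348 -1.997
v -1.086 4.111 -2.373
v -1.04 3.707 -2.686
v -0.715 3.324 -2.789
v -0.261 3.142 -2.633
f 2 4 1
f 5 2 1
f 1 4 3
f 3 5 1
f 2 8 4
f 6 2 5
f 6 8 2
f 4 8 3
f 7 5 3
f 3 8 7
f 7 6 5
f 8 6 7
f 10 12 9
f 13 10 9
f 9 12 11
f 11 13 9
f 10 16 12
f 14 10 13
f 14 16 10
f 12 16 11
f 15 13 11
f 11 16 15
f 15 14 13
f 16 14 15
f 18 17 20
f 18 20 19
f 20 17 21
f 20 21 19
f 21 17 22
f 21 22 19
f 22 17 23
f 22 23 19
f 23 17 24
f 23 24 19
f 24 17 25
f 24 25 19
f 25 17 26
f 25 26 19
f 26 17 27
f 26 27 19
f 27 17 18
f 27 18 19



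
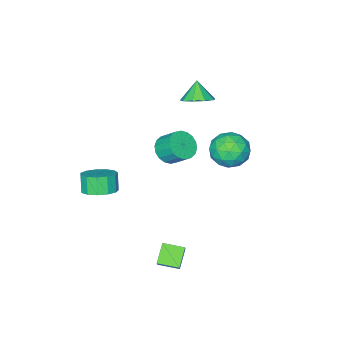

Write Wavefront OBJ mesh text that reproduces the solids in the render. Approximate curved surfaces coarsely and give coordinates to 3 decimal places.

v -2.55 -1.451 2.878
v -1.914 -2.123 2.786
v -2.97 -1.989 3.902
v -1.677 -1.645 3.134
v -1.85 -1.077 3.362
v -2.35 -0.684 3.363
v -2.944 -0.65 3.138
v -3.354 -0.991 2.791
v -3.388 -1.547 2.485
v -3.03 -2.059 2.363
v -2.448 -2.286 2.482
v 1.417 0.706 2.499
v 2.252 0.664 2.741
v 2.058 1.531 3.563
v 1.223 1.574 3.321
v 2.257 0.931 2.461
v 2.063 1.798 3.282
v 2.096 1.153 2.188
v 1.902 2.02 3.009
v 1.8 1.287 1.977
v 1.606 2.154 2.798
v 1.429 1.306 1.869
v 1.235 2.173 2.69
v 1.055 1.206 1.886
v 0.861 2.073 2.707
v 0.753 1.007 2.025
v 0.559 1.875 2.846
v 0.582 0.749 2.257
v 0.388 1.616 3.079
v 0.577 0.482 2.538
v 0.383 1.349 3.359
v 0.738 0.26 2.811
v 0.544 1.127 3.632
v 1.034 0.126 3.022
v 0.84 0.993 3.843
v 1.405 0.107 3.13
v 1.211 0.974 3.951
v 1.779 0.207 3.113
v 1.585 1.074 3.934
v 2.081 0.405 2.974
v 1.887 1.273 3.795
v -3.715 1.054 0.312
v -3.019 1.702 0.988
v -2.201 0.218 -0.448
v -1.505 0.866 0.228
v -2.173 0.037 0.705
v -3.109 0.553 1.174
v -2.111 1.367 -0.634
v -3.047 1.883 -0.165
v -2.027 1.895 0.403
v -2.066 1.073 1.231
v -3.154 0.847 -0.691
v -3.193 0.025 0.137
v -3.5 1.451 0.716
v -1.72 0.469 -0.176
v -2.113 -0.019 0.104
v -1.704 0.362 0.501
v -3.553 0.776 0.826
v -3.144 1.157 1.223
v -2.647 0.178 1.057
v -2.076 0.763 -0.683
v -1.667 1.144 -0.286
v -3.516 1.558 0.039
v -3.107 1.939 0.436
v -2.573 1.742 -0.517
v -2.508 1.946 0.77
v -1.618 1.455 0.324
v -1.974 1.749 -0.183
v -2.524 2.052 0.093
v -2.53 1.462 1.257
v -1.64 0.971 0.81
v -2.033 0.484 1.09
v -2.583 0.787 1.366
v -1.947 1.576 0.913
v -3.58 0.949 -0.27
v -2.69 0.458 -0.717
v -2.637 1.133 -0.826
v -3.187 1.436 -0.55
v -3.602 0.465 0.216
v -2.712 -0.026 -0.23
v -2.696 -0.132 0.447
v -3.246 0.171 0.723
v -3.273 0.344 -0.373
v 4.449 3.247 -3.149
v 3.64 2.767 -2.388
v 3.771 4.151 -3.299
v 2.962 3.671 -2.538
v 4.838 3.649 -2.482
v 4.029 3.169 -1.721
v 4.16 4.553 -2.632
v 3.351 4.073 -1.871
v 3.257 -2.593 -1.986
v 3.89 -1.995 -1.536
v 3.575 -2.408 -0.544
v 2.943 -3.007 -0.994
v 3.413 -1.719 -1.572
v 3.098 -2.132 -0.58
v 2.887 -1.72 -1.74
v 2.572 -2.134 -0.748
v 2.478 -1.999 -1.986
v 2.163 -2.412 -0.993
v 2.317 -2.466 -2.231
v 2.002 -2.88 -1.239
v 2.455 -2.974 -2.399
v 2.14 -3.388 -1.407
v 2.847 -3.361 -2.436
v 2.532 -3.774 -1.444
v 3.37 -3.504 -2.33
v 3.055 -3.918 -1.338
v 3.857 -3.358 -2.115
v 3.542 -3.771 -1.123
v 4.153 -2.969 -1.859
v 3.839 -3.383 -0.866
v 4.166 -2.461 -1.643
v 3.851 -2.874 -0.651
f 2 1 4
f 2 4 3
f 4 1 5
f 4 5 3
f 5 1 6
f 5 6 3
f 6 1 7
f 6 7 3
f 7 1 8
f 7 8 3
f 8 1 9
f 8 9 3
f 9 1 10
f 9 10 3
f 10 1 11
f 10 11 3
f 11 1 2
f 11 2 3
f 13 12 16
f 13 16 14
f 14 16 17
f 14 17 15
f 16 12 18
f 16 18 17
f 17 18 19
f 17 19 15
f 18 12 20
f 18 20 19
f 19 20 21
f 19 21 15
f 20 12 22
f 20 22 21
f 21 22 23
f 21 23 15
f 22 12 24
f 22 24 23
f 23 24 25
f 23 25 15
f 24 12 26
f 24 26 25
f 25 26 27
f 25 27 15
f 26 12 28
f 26 28 27
f 27 28 29
f 27 29 15
f 28 12 30
f 28 30 29
f 29 30 31
f 29 31 15
f 30 12 32
f 30 32 31
f 31 32 33
f 31 33 15
f 32 12 34
f 32 34 33
f 33 34 35
f 33 35 15
f 34 12 36
f 34 36 35
f 35 36 37
f 35 37 15
f 36 12 38
f 36 38 37
f 37 38 39
f 37 39 15
f 38 12 40
f 38 40 39
f 39 40 41
f 39 41 15
f 40 12 13
f 40 13 41
f 41 13 14
f 41 14 15
f 42 79 58
f 79 53 82
f 58 82 47
f 79 82 58
f 42 58 54
f 58 47 59
f 54 59 43
f 58 59 54
f 42 54 63
f 54 43 64
f 63 64 49
f 54 64 63
f 42 63 75
f 63 49 78
f 75 78 52
f 63 78 75
f 42 75 79
f 75 52 83
f 79 83 53
f 75 83 79
f 43 59 70
f 59 47 73
f 70 73 51
f 59 73 70
f 47 82 60
f 82 53 81
f 60 81 46
f 82 81 60
f 53 83 80
f 83 52 76
f 80 76 44
f 83 76 80
f 52 78 77
f 78 49 65
f 77 65 48
f 78 65 77
f 49 64 69
f 64 43 66
f 69 66 50
f 64 66 69
f 45 71 57
f 71 51 72
f 57 72 46
f 71 72 57
f 45 57 55
f 57 46 56
f 55 56 44
f 57 56 55
f 45 55 62
f 55 44 61
f 62 61 48
f 55 61 62
f 45 62 67
f 62 48 68
f 67 68 50
f 62 68 67
f 45 67 71
f 67 50 74
f 71 74 51
f 67 74 71
f 46 72 60
f 72 51 73
f 60 73 47
f 72 73 60
f 44 56 80
f 56 46 81
f 80 81 53
f 56 81 80
f 48 61 77
f 61 44 76
f 77 76 52
f 61 76 77
f 50 68 69
f 68 48 65
f 69 65 49
f 68 65 69
f 51 74 70
f 74 50 66
f 70 66 43
f 74 66 70
f 85 87 84
f 88 85 84
f 84 87 86
f 86 88 84
f 85 91 87
f 89 85 88
f 89 91 85
f 87 91 86
f 90 88 86
f 86 91 90
f 90 89 88
f 91 89 90
f 93 92 96
f 93 96 94
f 94 96 97
f 94 97 95
f 96 92 98
f 96 98 97
f 97 98 99
f 97 99 95
f 98 92 100
f 98 100 99
f 99 100 101
f 99 101 95
f 100 92 102
f 100 102 101
f 101 102 103
f 101 103 95
f 102 92 104
f 102 104 103
f 103 104 105
f 103 105 95
f 104 92 106
f 104 106 105
f 105 106 107
f 105 107 95
f 106 92 108
f 106 108 107
f 107 108 109
f 107 109 95
f 108 92 110
f 108 110 109
f 109 110 111
f 109 111 95
f 110 92 112
f 110 112 111
f 111 112 113
f 111 113 95
f 112 92 114
f 112 114 113
f 113 114 115
f 113 115 95
f 114 92 93
f 114 93 115
f 115 93 94
f 115 94 95



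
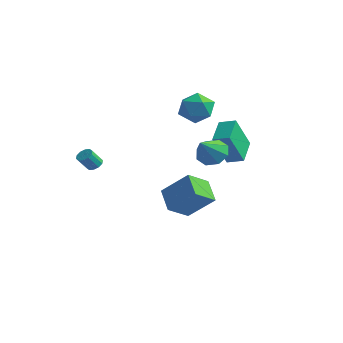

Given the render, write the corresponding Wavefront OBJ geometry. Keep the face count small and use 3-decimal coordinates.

v -2.246 2.265 -2.964
v -0.816 2.966 -1.549
v -2.136 3.685 -3.778
v -0.707 4.386 -2.363
v -1.013 1.634 -3.897
v 0.416 2.335 -2.482
v -0.904 3.054 -4.711
v 0.526 3.755 -3.296
v -1.647 4.806 3.46
v -0.952 4.743 2.551
v -1.328 3.017 3.829
v -0.633 2.954 2.92
v -0.322 3.565 3.838
v -0.518 4.671 3.61
v -1.762 3.089 2.77
v -1.958 4.195 2.542
v -1.023 3.682 2.125
v -0.133 3.976 2.784
v -2.147 3.784 3.596
v -1.257 4.078 4.255
v 1.129 4.478 0.839
v 1.122 3.391 2.752
v 1.99 4.901 1.083
v 1.983 3.814 2.995
v 1.997 3.146 0.085
v 1.99 2.059 1.997
v 2.858 3.569 0.328
v 2.851 2.482 2.241
v -3.293 -1.614 -0.276
v -2.806 -1.501 -0.132
v -2.9 -2.153 0.699
v -3.387 -2.266 0.556
v -3.003 -1.291 0.01
v -3.096 -1.942 0.841
v -3.311 -1.204 0.044
v -3.404 -1.856 0.875
v -3.612 -1.274 -0.045
v -3.705 -1.925 0.786
v -3.791 -1.474 -0.221
v -3.884 -2.125 0.61
v -3.78 -1.727 -0.419
v -3.874 -2.379 0.412
v -3.584 -1.938 -0.561
v -3.677 -2.589 0.27
v -3.276 -2.024 -0.595
v -3.369 -2.676 0.236
v -2.975 -1.955 -0.506
v -3.068 -2.606 0.325
v -2.796 -1.755 -0.33
v -2.889 -2.406 0.501
v 3.367 0.734 1.72
v 4.093 0.493 1.158
v 3.773 -0.554 2.8
v 4.283 0.978 1.665
v 3.936 1.32 2.205
v 3.255 1.32 2.46
v 2.64 0.976 2.282
v 2.45 0.491 1.775
v 2.797 0.148 1.235
v 3.478 0.149 0.98
f 2 4 1
f 5 2 1
f 1 4 3
f 3 5 1
f 2 8 4
f 6 2 5
f 6 8 2
f 4 8 3
f 7 5 3
f 3 8 7
f 7 6 5
f 8 6 7
f 9 20 14
f 9 14 10
f 9 10 16
f 9 16 19
f 9 19 20
f 10 14 18
f 14 20 13
f 20 19 11
f 19 16 15
f 16 10 17
f 12 18 13
f 12 13 11
f 12 11 15
f 12 15 17
f 12 17 18
f 13 18 14
f 11 13 20
f 15 11 19
f 17 15 16
f 18 17 10
f 22 24 21
f 25 22 21
f 21 24 23
f 23 25 21
f 22 28 24
f 26 22 25
f 26 28 22
f 24 28 23
f 27 25 23
f 23 28 27
f 27 26 25
f 28 26 27
f 30 29 33
f 30 33 31
f 31 33 34
f 31 34 32
f 33 29 35
f 33 35 34
f 34 35 36
f 34 36 32
f 35 29 37
f 35 37 36
f 36 37 38
f 36 38 32
f 37 29 39
f 37 39 38
f 38 39 40
f 38 40 32
f 39 29 41
f 39 41 40
f 40 41 42
f 40 42 32
f 41 29 43
f 41 43 42
f 42 43 44
f 42 44 32
f 43 29 45
f 43 45 44
f 44 45 46
f 44 46 32
f 45 29 47
f 45 47 46
f 46 47 48
f 46 48 32
f 47 29 49
f 47 49 48
f 48 49 50
f 48 50 32
f 49 29 30
f 49 30 50
f 50 30 31
f 50 31 32
f 52 51 54
f 52 54 53
f 54 51 55
f 54 55 53
f 55 51 56
f 55 56 53
f 56 51 57
f 56 57 53
f 57 51 58
f 57 58 53
f 58 51 59
f 58 59 53
f 59 51 60
f 59 60 53
f 60 51 52
f 60 52 53



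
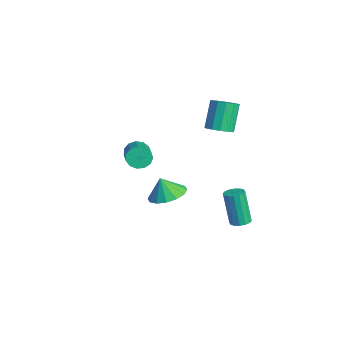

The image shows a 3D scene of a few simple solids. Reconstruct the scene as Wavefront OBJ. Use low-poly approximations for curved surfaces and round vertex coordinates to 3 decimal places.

v 1.505 2.451 -2.587
v 1.829 1.998 -2.531
v 1.279 1.836 -0.657
v 0.955 2.289 -0.713
v 2 2.221 -2.462
v 1.45 2.059 -0.587
v 2.038 2.506 -2.426
v 1.488 2.344 -0.552
v 1.934 2.777 -2.433
v 1.384 2.615 -0.559
v 1.714 2.96 -2.482
v 1.164 2.798 -0.607
v 1.439 3.006 -2.559
v 0.889 2.844 -0.684
v 1.181 2.904 -2.643
v 0.631 2.742 -0.769
v 1.01 2.681 -2.713
v 0.46 2.519 -0.838
v 0.972 2.396 -2.748
v 0.422 2.234 -0.874
v 1.076 2.125 -2.741
v 0.526 1.963 -0.867
v 1.296 1.942 -2.693
v 0.746 1.78 -0.818
v 1.571 1.896 -2.616
v 1.021 1.734 -0.741
v -0.293 1.938 3.201
v 0.316 1.759 3.582
v -0.419 2.323 5.02
v -1.027 2.502 4.639
v 0.369 2.153 3.455
v -0.366 2.716 4.893
v 0.211 2.478 3.247
v -0.524 3.042 4.685
v -0.106 2.632 3.025
v -0.841 3.196 4.462
v -0.483 2.566 2.858
v -1.217 3.129 4.296
v -0.799 2.3 2.801
v -1.534 2.864 4.238
v -0.954 1.92 2.87
v -1.689 2.483 4.308
v -0.9 1.545 3.045
v -1.634 2.108 4.483
v -0.652 1.295 3.269
v -1.387 1.859 4.707
v -0.291 1.25 3.472
v -1.026 1.813 4.91
v 0.07 1.423 3.589
v -0.665 1.986 5.026
v 1.049 -2.743 3.566
v 1.355 -2.587 3.014
v 2.857 -2.961 3.742
v 2.551 -3.117 4.294
v 1.336 -2.28 3.212
v 2.838 -2.653 3.94
v 1.226 -2.119 3.522
v 2.727 -2.493 4.25
v 1.059 -2.157 3.846
v 2.561 -2.53 4.574
v 0.89 -2.381 4.082
v 2.391 -2.754 4.809
v 0.771 -2.72 4.153
v 2.272 -3.093 4.881
v 0.74 -3.066 4.038
v 2.242 -3.44 4.766
v 0.808 -3.31 3.774
v 2.309 -3.684 4.501
v 0.952 -3.374 3.443
v 2.454 -3.748 4.171
v 1.127 -3.238 3.152
v 2.629 -3.611 3.879
v 1.277 -2.945 2.992
v 2.779 -3.318 3.719
v -2.643 0.03 -2.881
v -1.657 -0.355 -2.723
v -2.937 -0.27 -1.779
v -1.629 0.177 -2.571
v -1.873 0.669 -2.502
v -2.324 0.991 -2.536
v -2.859 1.054 -2.661
v -3.337 0.843 -2.846
v -3.629 0.414 -3.04
v -3.656 -0.118 -3.192
v -3.412 -0.61 -3.26
v -2.962 -0.931 -3.227
v -2.426 -0.995 -3.102
v -1.949 -0.784 -2.917
f 2 1 5
f 2 5 3
f 3 5 6
f 3 6 4
f 5 1 7
f 5 7 6
f 6 7 8
f 6 8 4
f 7 1 9
f 7 9 8
f 8 9 10
f 8 10 4
f 9 1 11
f 9 11 10
f 10 11 12
f 10 12 4
f 11 1 13
f 11 13 12
f 12 13 14
f 12 14 4
f 13 1 15
f 13 15 14
f 14 15 16
f 14 16 4
f 15 1 17
f 15 17 16
f 16 17 18
f 16 18 4
f 17 1 19
f 17 19 18
f 18 19 20
f 18 20 4
f 19 1 21
f 19 21 20
f 20 21 22
f 20 22 4
f 21 1 23
f 21 23 22
f 22 23 24
f 22 24 4
f 23 1 25
f 23 25 24
f 24 25 26
f 24 26 4
f 25 1 2
f 25 2 26
f 26 2 3
f 26 3 4
f 28 27 31
f 28 31 29
f 29 31 32
f 29 32 30
f 31 27 33
f 31 33 32
f 32 33 34
f 32 34 30
f 33 27 35
f 33 35 34
f 34 35 36
f 34 36 30
f 35 27 37
f 35 37 36
f 36 37 38
f 36 38 30
f 37 27 39
f 37 39 38
f 38 39 40
f 38 40 30
f 39 27 41
f 39 41 40
f 40 41 42
f 40 42 30
f 41 27 43
f 41 43 42
f 42 43 44
f 42 44 30
f 43 27 45
f 43 45 44
f 44 45 46
f 44 46 30
f 45 27 47
f 45 47 46
f 46 47 48
f 46 48 30
f 47 27 49
f 47 49 48
f 48 49 50
f 48 50 30
f 49 27 28
f 49 28 50
f 50 28 29
f 50 29 30
f 52 51 55
f 52 55 53
f 53 55 56
f 53 56 54
f 55 51 57
f 55 57 56
f 56 57 58
f 56 58 54
f 57 51 59
f 57 59 58
f 58 59 60
f 58 60 54
f 59 51 61
f 59 61 60
f 60 61 62
f 60 62 54
f 61 51 63
f 61 63 62
f 62 63 64
f 62 64 54
f 63 51 65
f 63 65 64
f 64 65 66
f 64 66 54
f 65 51 67
f 65 67 66
f 66 67 68
f 66 68 54
f 67 51 69
f 67 69 68
f 68 69 70
f 68 70 54
f 69 51 71
f 69 71 70
f 70 71 72
f 70 72 54
f 71 51 73
f 71 73 72
f 72 73 74
f 72 74 54
f 73 51 52
f 73 52 74
f 74 52 53
f 74 53 54
f 76 75 78
f 76 78 77
f 78 75 79
f 78 79 77
f 79 75 80
f 79 80 77
f 80 75 81
f 80 81 77
f 81 75 82
f 81 82 77
f 82 75 83
f 82 83 77
f 83 75 84
f 83 84 77
f 84 75 85
f 84 85 77
f 85 75 86
f 85 86 77
f 86 75 87
f 86 87 77
f 87 75 88
f 87 88 77
f 88 75 76
f 88 76 77



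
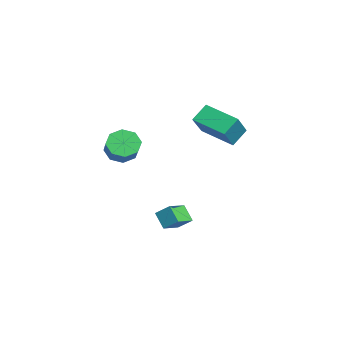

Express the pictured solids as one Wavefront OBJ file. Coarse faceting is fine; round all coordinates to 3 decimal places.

v 0.961 0.513 1.988
v 2.19 -0.151 3.377
v 0.443 1.312 2.829
v 1.673 0.648 4.218
v 2.387 2.012 1.442
v 3.617 1.348 2.831
v 1.87 2.811 2.283
v 3.099 2.147 3.672
v 0.622 -3.788 0.686
v 1.035 -3.086 0.159
v 2.351 -3.089 1.187
v 1.938 -3.792 1.714
v 0.609 -2.819 0.705
v 1.925 -2.822 1.733
v 0.191 -3.119 1.24
v 1.507 -3.122 2.268
v 0.025 -3.812 1.45
v 1.341 -3.815 2.478
v 0.209 -4.491 1.213
v 1.525 -4.494 2.241
v 0.635 -4.758 0.667
v 1.951 -4.761 1.695
v 1.053 -4.458 0.132
v 2.369 -4.461 1.16
v 1.219 -3.765 -0.078
v 2.535 -3.768 0.95
v 2.29 -2.164 -3.499
v 2.671 -1.424 -2.828
v 1.335 -1.262 -3.952
v 1.716 -0.521 -3.281
v 3.024 -1.799 -4.319
v 3.405 -1.058 -3.648
v 2.069 -0.896 -4.772
v 2.45 -0.156 -4.101
f 2 4 1
f 5 2 1
f 1 4 3
f 3 5 1
f 2 8 4
f 6 2 5
f 6 8 2
f 4 8 3
f 7 5 3
f 3 8 7
f 7 6 5
f 8 6 7
f 10 9 13
f 10 13 11
f 11 13 14
f 11 14 12
f 13 9 15
f 13 15 14
f 14 15 16
f 14 16 12
f 15 9 17
f 15 17 16
f 16 17 18
f 16 18 12
f 17 9 19
f 17 19 18
f 18 19 20
f 18 20 12
f 19 9 21
f 19 21 20
f 20 21 22
f 20 22 12
f 21 9 23
f 21 23 22
f 22 23 24
f 22 24 12
f 23 9 25
f 23 25 24
f 24 25 26
f 24 26 12
f 25 9 10
f 25 10 26
f 26 10 11
f 26 11 12
f 28 30 27
f 31 28 27
f 27 30 29
f 29 31 27
f 28 34 30
f 32 28 31
f 32 34 28
f 30 34 29
f 33 31 29
f 29 34 33
f 33 32 31
f 34 32 33



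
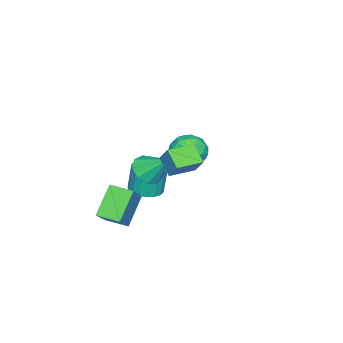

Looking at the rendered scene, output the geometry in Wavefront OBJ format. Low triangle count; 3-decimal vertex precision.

v 1.385 -1.873 0.282
v 2.133 -1.495 -0.166
v 1.495 -0.647 1.498
v 1.583 -1.227 -0.386
v 0.941 -1.261 -0.294
v 0.506 -1.581 0.068
v 0.483 -2.037 0.53
v 0.881 -2.417 0.876
v 1.515 -2.541 0.944
v 2.088 -2.353 0.702
v 2.332 -1.94 0.264
v 3.642 -0.043 3.068
v 3.961 0.54 3.994
v 2.445 0.735 2.991
v 2.764 1.318 3.917
v 4.196 0.742 2.383
v 4.515 1.325 3.309
v 2.999 1.52 2.306
v 3.318 2.103 3.232
v 1.04 -3.736 -1.997
v 2.464 -3.431 -0.626
v 0.914 -2.48 -2.145
v 2.338 -2.176 -0.774
v 2.402 -3.764 -3.406
v 3.826 -3.46 -2.035
v 2.276 -2.509 -3.554
v 3.7 -2.204 -2.183
v -3.72 -1.397 -0.556
v -2.945 -1.273 0.22
v -2.515 -2.147 -1.64
v -1.74 -2.023 -0.864
v -2.56 -2.746 -0.714
v -3.306 -2.282 -0.044
v -2.154 -1.138 -1.376
v -2.9 -0.674 -0.706
v -1.978 -1.112 -0.287
v -2.228 -2.107 0.123
v -3.232 -1.313 -1.543
v -3.482 -2.308 -1.133
v -3.439 -1.269 -0.073
v -2.021 -2.151 -1.347
v -2.504 -2.576 -1.259
v -2.048 -2.503 -0.802
v -3.65 -1.862 -0.228
v -3.195 -1.789 0.228
v -2.969 -2.656 -0.321
v -2.265 -1.631 -1.648
v -1.81 -1.558 -1.192
v -3.412 -0.917 -0.618
v -2.956 -0.844 -0.161
v -2.491 -0.764 -1.099
v -2.414 -1.102 0.086
v -1.706 -1.543 -0.551
v -1.949 -1.022 -0.853
v -2.388 -0.75 -0.459
v -2.562 -1.686 0.326
v -1.853 -2.127 -0.311
v -2.335 -2.552 -0.223
v -2.773 -2.28 0.171
v -1.993 -1.592 0.028
v -3.607 -1.293 -1.109
v -2.898 -1.734 -1.746
v -2.687 -1.14 -1.591
v -3.125 -0.868 -1.197
v -3.754 -1.877 -0.869
v -3.046 -2.318 -1.506
v -3.072 -2.67 -0.961
v -3.511 -2.398 -0.567
v -3.467 -1.828 -1.448
v 0.048 -2.721 -2.26
v 0.686 -3.369 -2.125
v 0.471 -3.247 -0.524
v -0.168 -2.599 -0.66
v 0.906 -3.024 -2.122
v 0.69 -2.901 -0.521
v 0.955 -2.618 -2.146
v 0.739 -2.496 -0.545
v 0.825 -2.233 -2.193
v 0.609 -2.11 -0.592
v 0.54 -1.944 -2.253
v 0.325 -1.822 -0.653
v 0.159 -1.809 -2.315
v -0.057 -1.687 -0.714
v -0.245 -1.855 -2.366
v -0.461 -1.733 -0.765
v -0.591 -2.073 -2.396
v -0.806 -1.951 -0.795
v -0.81 -2.419 -2.399
v -1.026 -2.296 -0.798
v -0.859 -2.824 -2.375
v -1.075 -2.702 -0.774
v -0.729 -3.21 -2.328
v -0.945 -3.087 -0.727
v -0.445 -3.498 -2.267
v -0.66 -3.376 -0.667
v -0.063 -3.633 -2.206
v -0.279 -3.511 -0.605
v 0.341 -3.587 -2.155
v 0.125 -3.465 -0.554
f 2 1 4
f 2 4 3
f 4 1 5
f 4 5 3
f 5 1 6
f 5 6 3
f 6 1 7
f 6 7 3
f 7 1 8
f 7 8 3
f 8 1 9
f 8 9 3
f 9 1 10
f 9 10 3
f 10 1 11
f 10 11 3
f 11 1 2
f 11 2 3
f 13 15 12
f 16 13 12
f 12 15 14
f 14 16 12
f 13 19 15
f 17 13 16
f 17 19 13
f 15 19 14
f 18 16 14
f 14 19 18
f 18 17 16
f 19 17 18
f 21 23 20
f 24 21 20
f 20 23 22
f 22 24 20
f 21 27 23
f 25 21 24
f 25 27 21
f 23 27 22
f 26 24 22
f 22 27 26
f 26 25 24
f 27 25 26
f 28 65 44
f 65 39 68
f 44 68 33
f 65 68 44
f 28 44 40
f 44 33 45
f 40 45 29
f 44 45 40
f 28 40 49
f 40 29 50
f 49 50 35
f 40 50 49
f 28 49 61
f 49 35 64
f 61 64 38
f 49 64 61
f 28 61 65
f 61 38 69
f 65 69 39
f 61 69 65
f 29 45 56
f 45 33 59
f 56 59 37
f 45 59 56
f 33 68 46
f 68 39 67
f 46 67 32
f 68 67 46
f 39 69 66
f 69 38 62
f 66 62 30
f 69 62 66
f 38 64 63
f 64 35 51
f 63 51 34
f 64 51 63
f 35 50 55
f 50 29 52
f 55 52 36
f 50 52 55
f 31 57 43
f 57 37 58
f 43 58 32
f 57 58 43
f 31 43 41
f 43 32 42
f 41 42 30
f 43 42 41
f 31 41 48
f 41 30 47
f 48 47 34
f 41 47 48
f 31 48 53
f 48 34 54
f 53 54 36
f 48 54 53
f 31 53 57
f 53 36 60
f 57 60 37
f 53 60 57
f 32 58 46
f 58 37 59
f 46 59 33
f 58 59 46
f 30 42 66
f 42 32 67
f 66 67 39
f 42 67 66
f 34 47 63
f 47 30 62
f 63 62 38
f 47 62 63
f 36 54 55
f 54 34 51
f 55 51 35
f 54 51 55
f 37 60 56
f 60 36 52
f 56 52 29
f 60 52 56
f 71 70 74
f 71 74 72
f 72 74 75
f 72 75 73
f 74 70 76
f 74 76 75
f 75 76 77
f 75 77 73
f 76 70 78
f 76 78 77
f 77 78 79
f 77 79 73
f 78 70 80
f 78 80 79
f 79 80 81
f 79 81 73
f 80 70 82
f 80 82 81
f 81 82 83
f 81 83 73
f 82 70 84
f 82 84 83
f 83 84 85
f 83 85 73
f 84 70 86
f 84 86 85
f 85 86 87
f 85 87 73
f 86 70 88
f 86 88 87
f 87 88 89
f 87 89 73
f 88 70 90
f 88 90 89
f 89 90 91
f 89 91 73
f 90 70 92
f 90 92 91
f 91 92 93
f 91 93 73
f 92 70 94
f 92 94 93
f 93 94 95
f 93 95 73
f 94 70 96
f 94 96 95
f 95 96 97
f 95 97 73
f 96 70 98
f 96 98 97
f 97 98 99
f 97 99 73
f 98 70 71
f 98 71 99
f 99 71 72
f 99 72 73



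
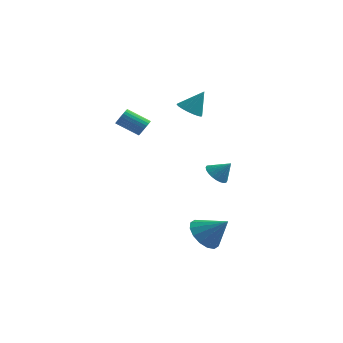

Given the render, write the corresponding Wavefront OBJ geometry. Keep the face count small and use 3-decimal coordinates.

v -0.94 0.19 1.779
v -0.675 -0.013 2.242
v -1.956 0.007 2.983
v -2.22 0.21 2.521
v -0.654 0.206 2.272
v -1.935 0.226 3.014
v -0.676 0.423 2.228
v -1.957 0.443 2.969
v -0.739 0.604 2.115
v -2.02 0.624 2.857
v -0.832 0.723 1.952
v -2.113 0.742 2.693
v -0.941 0.76 1.762
v -2.222 0.78 2.503
v -1.05 0.71 1.574
v -2.331 0.73 2.315
v -1.143 0.582 1.418
v -2.423 0.601 2.159
v -1.204 0.393 1.317
v -2.485 0.413 2.058
v -1.225 0.174 1.286
v -2.506 0.194 2.028
v -1.203 -0.043 1.331
v -2.484 -0.023 2.072
v -1.14 -0.224 1.443
v -2.421 -0.204 2.185
v -1.047 -0.342 1.607
v -2.328 -0.323 2.348
v -0.938 -0.38 1.797
v -2.219 -0.36 2.538
v -0.829 -0.33 1.985
v -2.11 -0.31 2.726
v -0.737 -0.201 2.141
v -2.017 -0.182 2.882
v 2.422 2.508 -2.356
v 2.923 2.066 -2.759
v 3.198 2.592 -1.484
v 2.999 2.344 -2.854
v 2.988 2.648 -2.874
v 2.89 2.93 -2.814
v 2.722 3.148 -2.685
v 2.507 3.268 -2.506
v 2.28 3.273 -2.304
v 2.074 3.161 -2.109
v 1.921 2.949 -1.953
v 1.845 2.671 -1.857
v 1.856 2.367 -1.838
v 1.953 2.085 -1.897
v 2.122 1.867 -2.026
v 2.337 1.747 -2.205
v 2.564 1.742 -2.408
v 2.77 1.854 -2.602
v 0.936 2.387 2.386
v 1.641 2.194 2.06
v 1.644 2.833 3.654
v 1.6 2.534 1.964
v 1.427 2.845 1.951
v 1.157 3.066 2.024
v 0.843 3.151 2.169
v 0.548 3.086 2.357
v 0.329 2.882 2.55
v 0.231 2.58 2.711
v 0.273 2.24 2.807
v 0.445 1.929 2.82
v 0.715 1.708 2.747
v 1.029 1.623 2.602
v 1.324 1.688 2.415
v 1.543 1.892 2.221
v 2.916 -2.407 -4.366
v 3.655 -2.372 -5.166
v 4.164 -2.473 -3.214
v 3.56 -1.832 -5.031
v 3.291 -1.447 -4.718
v 2.923 -1.318 -4.311
v 2.552 -1.482 -3.918
v 2.279 -1.894 -3.646
v 2.176 -2.443 -3.566
v 2.272 -2.982 -3.7
v 2.54 -3.368 -4.013
v 2.909 -3.496 -4.421
v 3.279 -3.332 -4.813
v 3.553 -2.921 -5.086
f 2 1 5
f 2 5 3
f 3 5 6
f 3 6 4
f 5 1 7
f 5 7 6
f 6 7 8
f 6 8 4
f 7 1 9
f 7 9 8
f 8 9 10
f 8 10 4
f 9 1 11
f 9 11 10
f 10 11 12
f 10 12 4
f 11 1 13
f 11 13 12
f 12 13 14
f 12 14 4
f 13 1 15
f 13 15 14
f 14 15 16
f 14 16 4
f 15 1 17
f 15 17 16
f 16 17 18
f 16 18 4
f 17 1 19
f 17 19 18
f 18 19 20
f 18 20 4
f 19 1 21
f 19 21 20
f 20 21 22
f 20 22 4
f 21 1 23
f 21 23 22
f 22 23 24
f 22 24 4
f 23 1 25
f 23 25 24
f 24 25 26
f 24 26 4
f 25 1 27
f 25 27 26
f 26 27 28
f 26 28 4
f 27 1 29
f 27 29 28
f 28 29 30
f 28 30 4
f 29 1 31
f 29 31 30
f 30 31 32
f 30 32 4
f 31 1 33
f 31 33 32
f 32 33 34
f 32 34 4
f 33 1 2
f 33 2 34
f 34 2 3
f 34 3 4
f 36 35 38
f 36 38 37
f 38 35 39
f 38 39 37
f 39 35 40
f 39 40 37
f 40 35 41
f 40 41 37
f 41 35 42
f 41 42 37
f 42 35 43
f 42 43 37
f 43 35 44
f 43 44 37
f 44 35 45
f 44 45 37
f 45 35 46
f 45 46 37
f 46 35 47
f 46 47 37
f 47 35 48
f 47 48 37
f 48 35 49
f 48 49 37
f 49 35 50
f 49 50 37
f 50 35 51
f 50 51 37
f 51 35 52
f 51 52 37
f 52 35 36
f 52 36 37
f 54 53 56
f 54 56 55
f 56 53 57
f 56 57 55
f 57 53 58
f 57 58 55
f 58 53 59
f 58 59 55
f 59 53 60
f 59 60 55
f 60 53 61
f 60 61 55
f 61 53 62
f 61 62 55
f 62 53 63
f 62 63 55
f 63 53 64
f 63 64 55
f 64 53 65
f 64 65 55
f 65 53 66
f 65 66 55
f 66 53 67
f 66 67 55
f 67 53 68
f 67 68 55
f 68 53 54
f 68 54 55
f 70 69 72
f 70 72 71
f 72 69 73
f 72 73 71
f 73 69 74
f 73 74 71
f 74 69 75
f 74 75 71
f 75 69 76
f 75 76 71
f 76 69 77
f 76 77 71
f 77 69 78
f 77 78 71
f 78 69 79
f 78 79 71
f 79 69 80
f 79 80 71
f 80 69 81
f 80 81 71
f 81 69 82
f 81 82 71
f 82 69 70
f 82 70 71



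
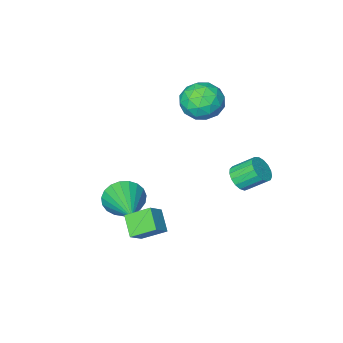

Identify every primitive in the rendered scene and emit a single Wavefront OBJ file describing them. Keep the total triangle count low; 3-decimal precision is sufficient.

v -0.823 -2.195 3.169
v -0.097 -2.733 2.853
v -1.823 -3.307 2.767
v -1.097 -3.845 2.451
v -1.198 -3.681 3.388
v -0.58 -2.994 3.637
v -1.34 -3.046 1.983
v -0.722 -2.359 2.232
v -0.417 -3.259 2.12
v -0.329 -3.652 2.988
v -1.591 -2.388 2.632
v -1.503 -2.781 3.5
v -0.372 -2.367 3.047
v -1.548 -3.673 2.573
v -1.607 -3.577 3.124
v -1.181 -3.893 2.938
v -0.656 -2.52 3.507
v -0.23 -2.836 3.321
v -0.877 -3.394 3.636
v -1.69 -3.204 2.299
v -1.264 -3.52 2.113
v -0.739 -2.147 2.682
v -0.313 -2.463 2.496
v -1.043 -2.646 1.984
v -0.134 -2.992 2.43
v -0.721 -3.645 2.193
v -0.864 -3.175 1.919
v -0.501 -2.772 2.065
v -0.082 -3.223 2.94
v -0.67 -3.876 2.703
v -0.729 -3.78 3.254
v -0.366 -3.376 3.401
v -0.27 -3.532 2.509
v -1.25 -2.164 2.917
v -1.838 -2.817 2.68
v -1.554 -2.664 2.219
v -1.191 -2.26 2.366
v -1.199 -2.395 3.427
v -1.786 -3.048 3.19
v -1.419 -3.268 3.555
v -1.056 -2.865 3.701
v -1.65 -2.508 3.111
v 2.882 0.228 0.272
v 3.499 0.46 0.824
v 3.111 1.008 -0.311
v 3.728 1.239 0.241
v 3.612 -0.399 -0.281
v 4.229 -0.168 0.271
v 3.841 0.38 -0.864
v 4.458 0.612 -0.312
v -0.523 0.262 0.621
v -0.101 0.215 1.045
v -0.714 0.79 1.722
v -1.137 0.838 1.299
v -0.03 0.455 0.904
v -0.644 1.031 1.581
v -0.073 0.651 0.699
v -0.686 1.227 1.376
v -0.219 0.758 0.476
v -0.832 1.334 1.153
v -0.434 0.752 0.286
v -1.048 1.327 0.963
v -0.67 0.633 0.173
v -1.284 1.209 0.85
v -0.872 0.429 0.163
v -1.486 1.005 0.84
v -0.995 0.187 0.258
v -1.608 0.763 0.935
v -1.009 -0.037 0.436
v -1.622 0.538 1.113
v -0.912 -0.194 0.657
v -1.525 0.382 1.334
v -0.726 -0.245 0.869
v -1.339 0.33 1.546
v -0.493 -0.181 1.025
v -1.107 0.395 1.702
v -0.268 -0.015 1.088
v -0.881 0.561 1.766
v 2.992 -2.322 -0.834
v 3.447 -2.272 -1.574
v 3.768 -0.378 -0.226
v 3.133 -2.118 -1.668
v 2.796 -1.999 -1.617
v 2.492 -1.936 -1.432
v 2.274 -1.939 -1.142
v 2.181 -2.009 -0.8
v 2.228 -2.133 -0.463
v 2.407 -2.29 -0.191
v 2.687 -2.452 -0.029
v 3.02 -2.592 -0.007
v 3.348 -2.685 -0.128
v 3.615 -2.716 -0.371
v 3.773 -2.678 -0.694
v 3.797 -2.579 -1.041
v 3.682 -2.435 -1.352
f 1 38 17
f 38 12 41
f 17 41 6
f 38 41 17
f 1 17 13
f 17 6 18
f 13 18 2
f 17 18 13
f 1 13 22
f 13 2 23
f 22 23 8
f 13 23 22
f 1 22 34
f 22 8 37
f 34 37 11
f 22 37 34
f 1 34 38
f 34 11 42
f 38 42 12
f 34 42 38
f 2 18 29
f 18 6 32
f 29 32 10
f 18 32 29
f 6 41 19
f 41 12 40
f 19 40 5
f 41 40 19
f 12 42 39
f 42 11 35
f 39 35 3
f 42 35 39
f 11 37 36
f 37 8 24
f 36 24 7
f 37 24 36
f 8 23 28
f 23 2 25
f 28 25 9
f 23 25 28
f 4 30 16
f 30 10 31
f 16 31 5
f 30 31 16
f 4 16 14
f 16 5 15
f 14 15 3
f 16 15 14
f 4 14 21
f 14 3 20
f 21 20 7
f 14 20 21
f 4 21 26
f 21 7 27
f 26 27 9
f 21 27 26
f 4 26 30
f 26 9 33
f 30 33 10
f 26 33 30
f 5 31 19
f 31 10 32
f 19 32 6
f 31 32 19
f 3 15 39
f 15 5 40
f 39 40 12
f 15 40 39
f 7 20 36
f 20 3 35
f 36 35 11
f 20 35 36
f 9 27 28
f 27 7 24
f 28 24 8
f 27 24 28
f 10 33 29
f 33 9 25
f 29 25 2
f 33 25 29
f 44 46 43
f 47 44 43
f 43 46 45
f 45 47 43
f 44 50 46
f 48 44 47
f 48 50 44
f 46 50 45
f 49 47 45
f 45 50 49
f 49 48 47
f 50 48 49
f 52 51 55
f 52 55 53
f 53 55 56
f 53 56 54
f 55 51 57
f 55 57 56
f 56 57 58
f 56 58 54
f 57 51 59
f 57 59 58
f 58 59 60
f 58 60 54
f 59 51 61
f 59 61 60
f 60 61 62
f 60 62 54
f 61 51 63
f 61 63 62
f 62 63 64
f 62 64 54
f 63 51 65
f 63 65 64
f 64 65 66
f 64 66 54
f 65 51 67
f 65 67 66
f 66 67 68
f 66 68 54
f 67 51 69
f 67 69 68
f 68 69 70
f 68 70 54
f 69 51 71
f 69 71 70
f 70 71 72
f 70 72 54
f 71 51 73
f 71 73 72
f 72 73 74
f 72 74 54
f 73 51 75
f 73 75 74
f 74 75 76
f 74 76 54
f 75 51 77
f 75 77 76
f 76 77 78
f 76 78 54
f 77 51 52
f 77 52 78
f 78 52 53
f 78 53 54
f 80 79 82
f 80 82 81
f 82 79 83
f 82 83 81
f 83 79 84
f 83 84 81
f 84 79 85
f 84 85 81
f 85 79 86
f 85 86 81
f 86 79 87
f 86 87 81
f 87 79 88
f 87 88 81
f 88 79 89
f 88 89 81
f 89 79 90
f 89 90 81
f 90 79 91
f 90 91 81
f 91 79 92
f 91 92 81
f 92 79 93
f 92 93 81
f 93 79 94
f 93 94 81
f 94 79 95
f 94 95 81
f 95 79 80
f 95 80 81

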